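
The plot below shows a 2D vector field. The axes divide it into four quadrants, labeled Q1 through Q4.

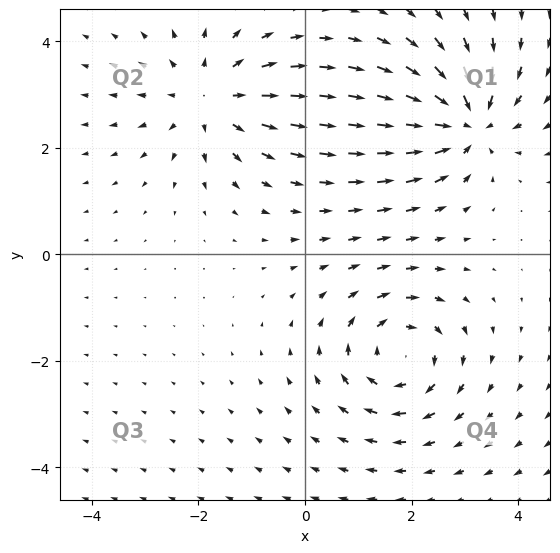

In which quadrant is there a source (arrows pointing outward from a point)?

Q2

The source sits at approximately (-1.8, 2.9), which lies in quadrant Q2. The divergence there is about +4, positive as expected for a source.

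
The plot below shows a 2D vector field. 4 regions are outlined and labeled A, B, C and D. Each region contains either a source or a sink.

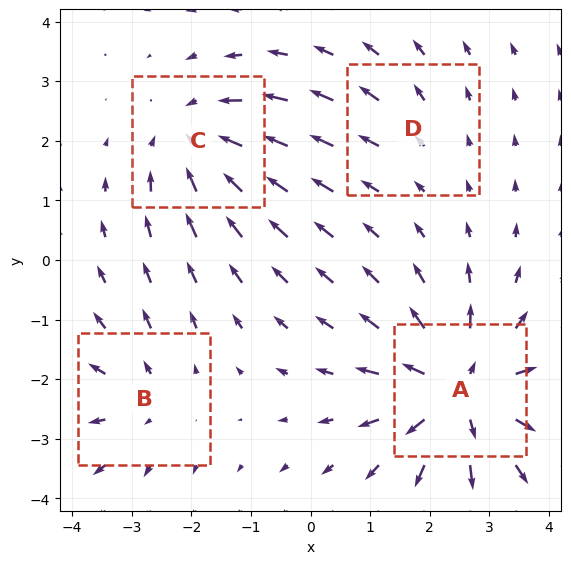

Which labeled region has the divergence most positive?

Divergence at each region's feature centre — A: about +7, B: about +3, C: about -5, D: about +2. Region A is most positive.

A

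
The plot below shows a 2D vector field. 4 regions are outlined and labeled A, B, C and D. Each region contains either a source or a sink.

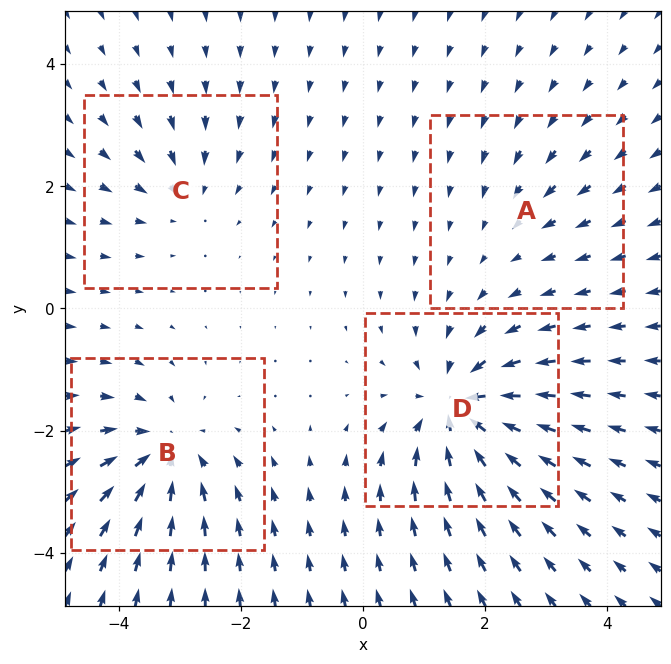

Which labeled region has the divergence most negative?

Divergence at each region's feature centre — A: about -2, B: about -5, C: about -3, D: about -7. Region D is most negative.

D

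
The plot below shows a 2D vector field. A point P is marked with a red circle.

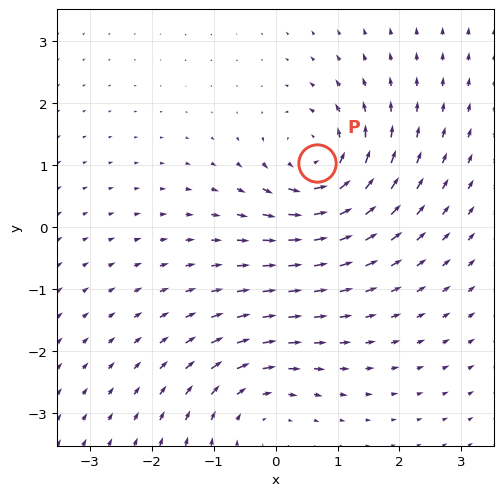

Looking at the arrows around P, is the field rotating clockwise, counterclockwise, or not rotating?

counterclockwise

Near P at (0.7, 1.0) the arrows circulate counterclockwise. The curl (z-component) there is about +5; positive curl means counterclockwise rotation.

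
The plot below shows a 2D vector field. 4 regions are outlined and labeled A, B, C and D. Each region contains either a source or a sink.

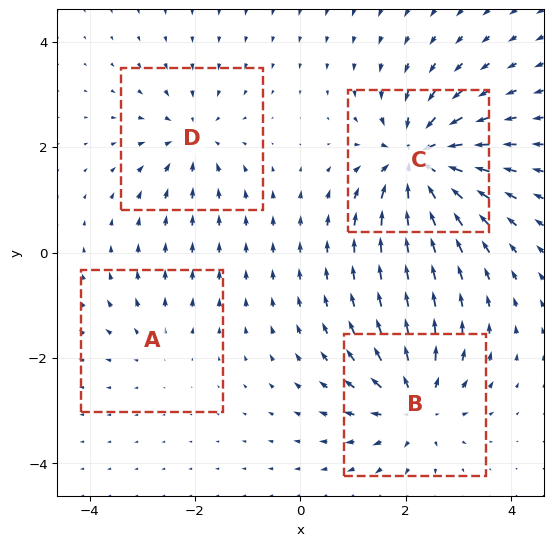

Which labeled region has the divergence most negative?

Divergence at each region's feature centre — A: about +2, B: about +6, C: about -8, D: about -4. Region C is most negative.

C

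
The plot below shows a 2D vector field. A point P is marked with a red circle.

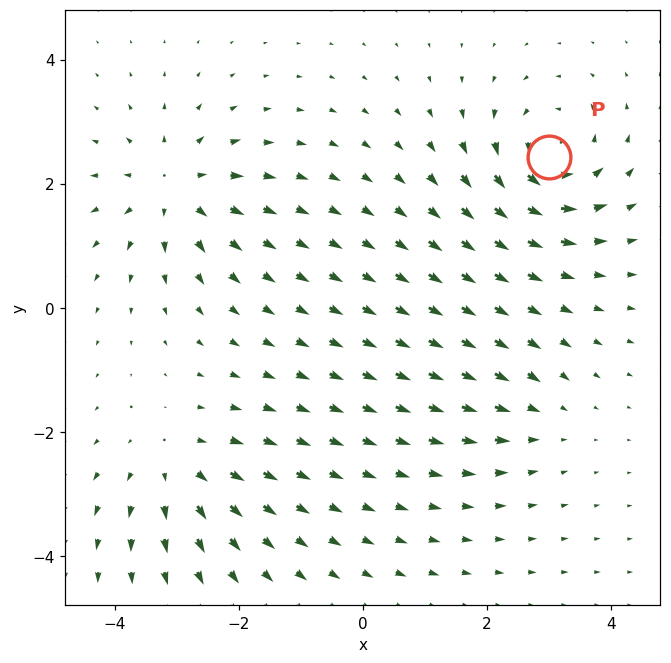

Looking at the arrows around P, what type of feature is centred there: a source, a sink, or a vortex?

At P (3.0, 2.4) the arrows circulate counterclockwise. Divergence ≈0, curl about +6 — near-zero divergence with nonzero curl is a vortex.

vortex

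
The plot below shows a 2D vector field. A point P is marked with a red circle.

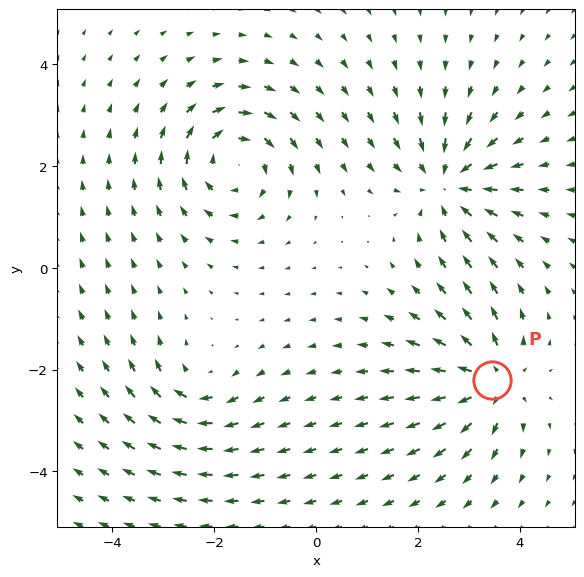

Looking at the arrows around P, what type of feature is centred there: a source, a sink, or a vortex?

At P (3.5, -2.2) the arrows spread outward. Divergence about +6, curl ≈0 — positive divergence with near-zero curl is a source.

source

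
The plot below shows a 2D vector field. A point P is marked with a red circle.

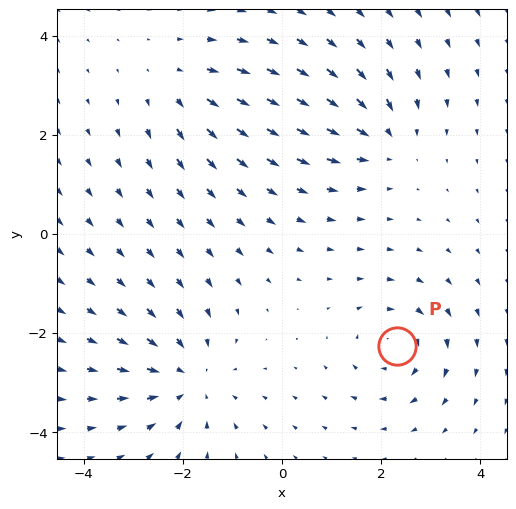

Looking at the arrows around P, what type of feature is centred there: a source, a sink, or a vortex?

At P (2.3, -2.3) the arrows circulate clockwise. Divergence ≈0, curl about -4 — near-zero divergence with nonzero curl is a vortex.

vortex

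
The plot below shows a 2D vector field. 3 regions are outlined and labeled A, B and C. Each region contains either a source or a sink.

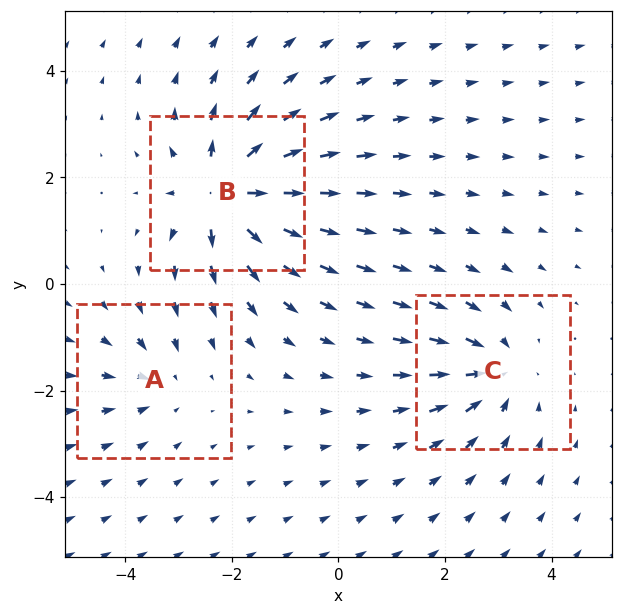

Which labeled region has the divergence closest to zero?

Divergence at each region's feature centre — A: about -2, B: about +5, C: about -4. Region A is closest to zero.

A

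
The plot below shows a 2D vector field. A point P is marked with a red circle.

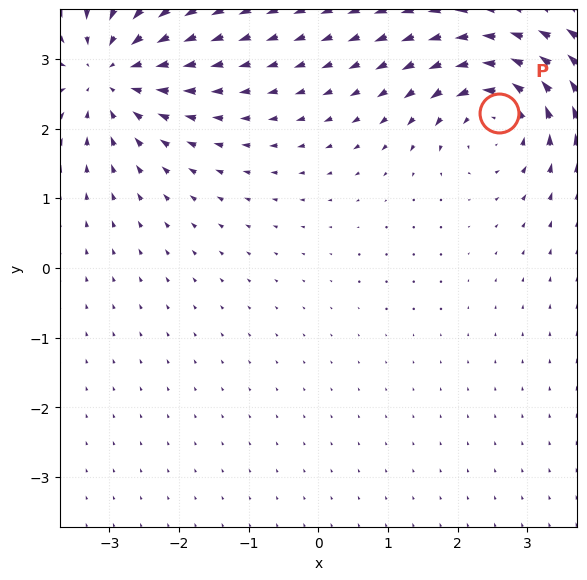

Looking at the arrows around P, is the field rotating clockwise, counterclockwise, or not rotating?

counterclockwise

Near P at (2.6, 2.2) the arrows circulate counterclockwise. The curl (z-component) there is about +5; positive curl means counterclockwise rotation.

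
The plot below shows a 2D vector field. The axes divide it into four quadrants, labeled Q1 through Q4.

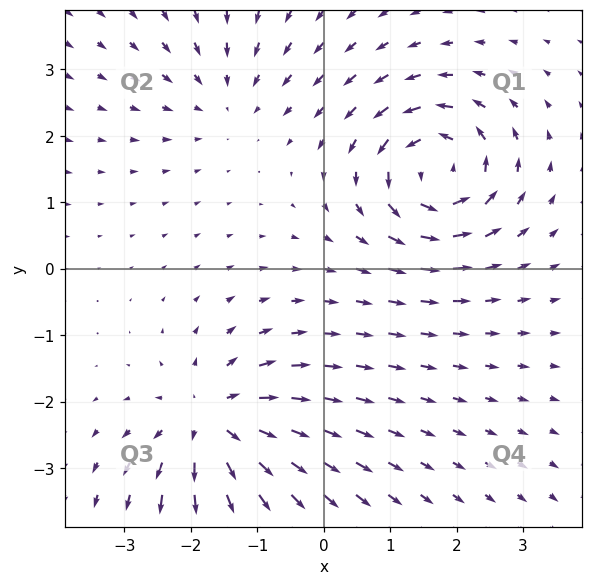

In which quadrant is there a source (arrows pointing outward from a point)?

Q3

The source sits at approximately (-1.7, -2.3), which lies in quadrant Q3. The divergence there is about +5, positive as expected for a source.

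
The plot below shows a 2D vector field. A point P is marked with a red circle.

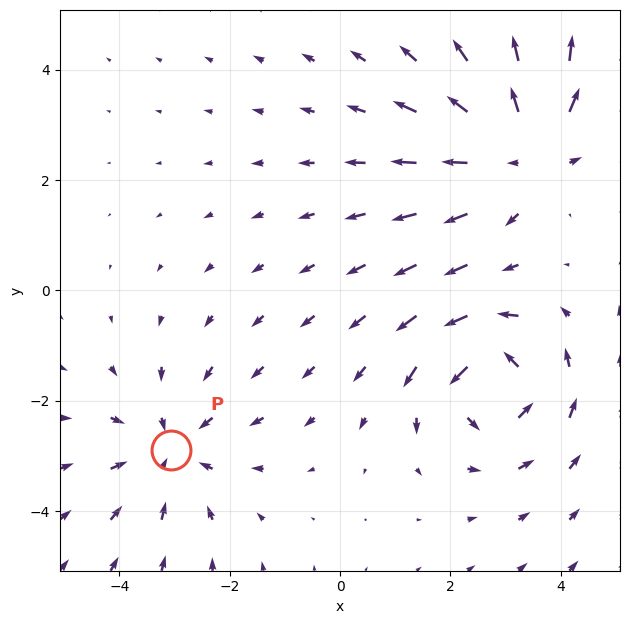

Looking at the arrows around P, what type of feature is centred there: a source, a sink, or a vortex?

At P (-3.1, -2.9) the arrows converge inward. Divergence about -3, curl ≈0 — negative divergence with near-zero curl is a sink.

sink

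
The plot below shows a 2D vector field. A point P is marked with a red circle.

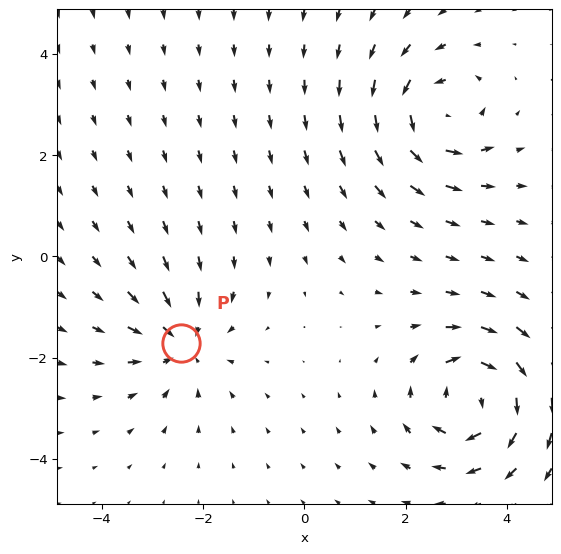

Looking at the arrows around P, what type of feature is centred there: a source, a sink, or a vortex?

sink

At P (-2.4, -1.7) the arrows converge inward. Divergence about -4, curl ≈0 — negative divergence with near-zero curl is a sink.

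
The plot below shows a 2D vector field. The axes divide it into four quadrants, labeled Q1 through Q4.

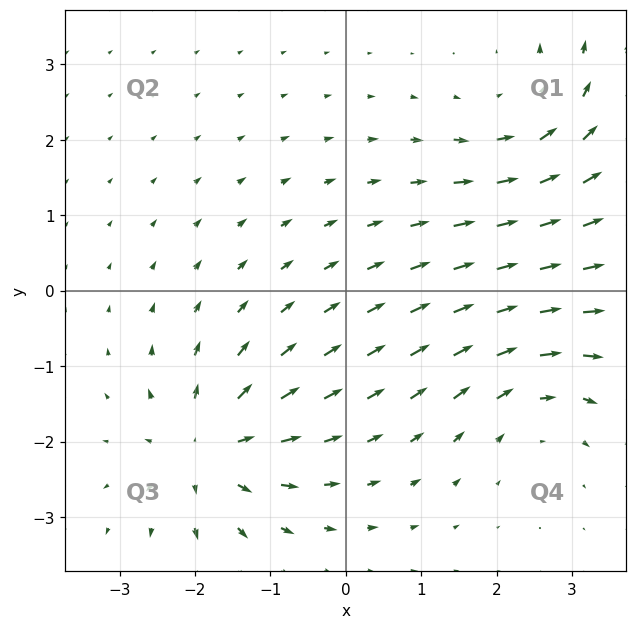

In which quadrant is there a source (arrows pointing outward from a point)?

Q3

The source sits at approximately (-1.8, -2.1), which lies in quadrant Q3. The divergence there is about +5, positive as expected for a source.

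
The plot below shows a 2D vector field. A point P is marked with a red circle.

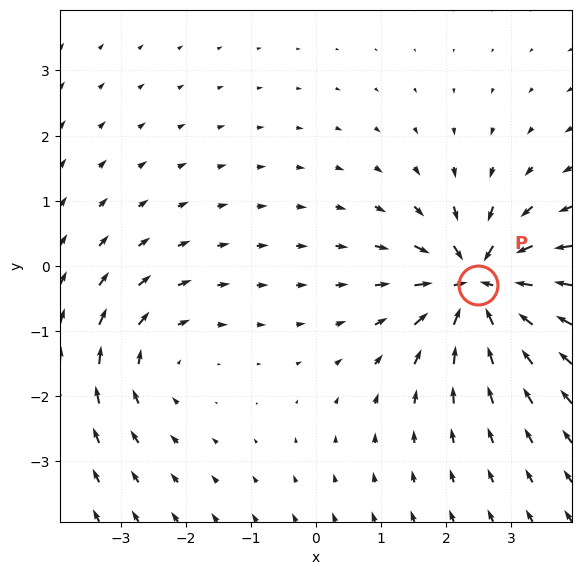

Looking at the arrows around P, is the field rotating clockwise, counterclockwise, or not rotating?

Near P at (2.5, -0.3) the arrows show no circulation. The curl there is ≈0.

not rotating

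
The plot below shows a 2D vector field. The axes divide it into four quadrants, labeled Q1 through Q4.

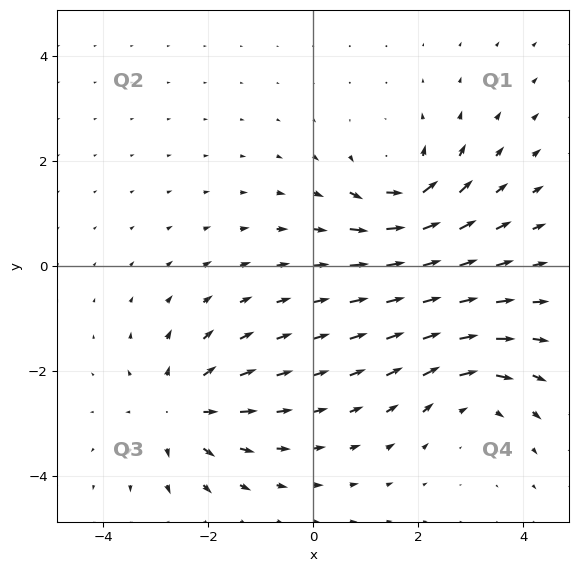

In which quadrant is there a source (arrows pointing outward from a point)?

Q3

The source sits at approximately (-2.5, -2.8), which lies in quadrant Q3. The divergence there is about +4, positive as expected for a source.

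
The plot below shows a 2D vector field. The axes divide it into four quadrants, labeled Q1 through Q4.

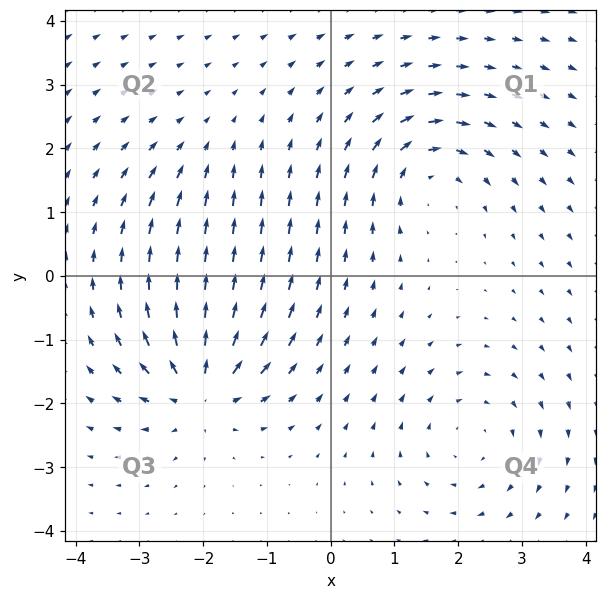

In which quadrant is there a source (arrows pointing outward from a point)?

The source sits at approximately (-2.0, -1.8), which lies in quadrant Q3. The divergence there is about +7, positive as expected for a source.

Q3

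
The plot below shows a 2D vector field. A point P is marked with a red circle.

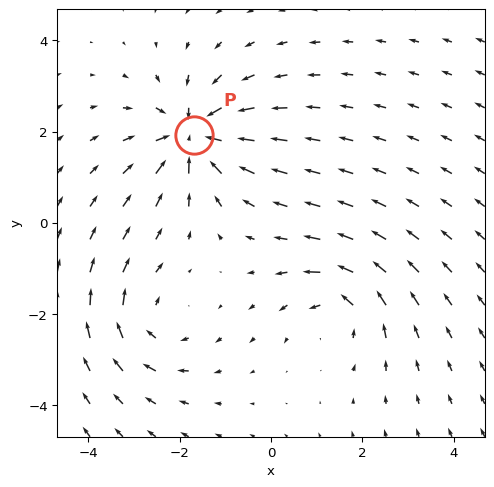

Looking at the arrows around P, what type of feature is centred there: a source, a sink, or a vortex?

sink

At P (-1.7, 1.9) the arrows converge inward. Divergence about -5, curl ≈0 — negative divergence with near-zero curl is a sink.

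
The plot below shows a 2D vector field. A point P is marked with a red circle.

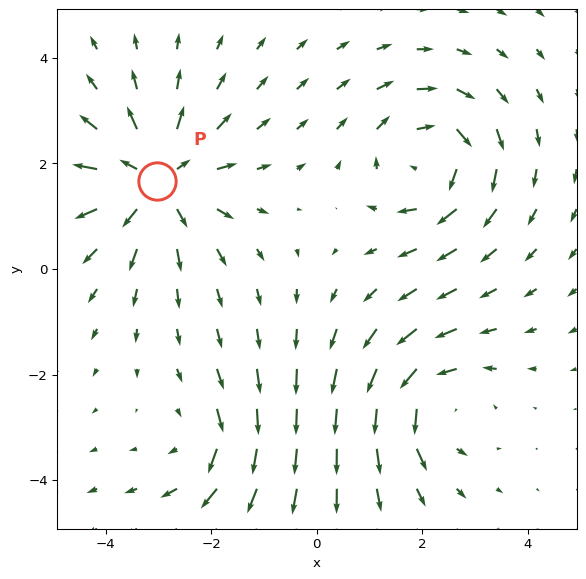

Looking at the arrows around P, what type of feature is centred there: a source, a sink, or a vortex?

source

At P (-3.0, 1.7) the arrows spread outward. Divergence about +5, curl ≈0 — positive divergence with near-zero curl is a source.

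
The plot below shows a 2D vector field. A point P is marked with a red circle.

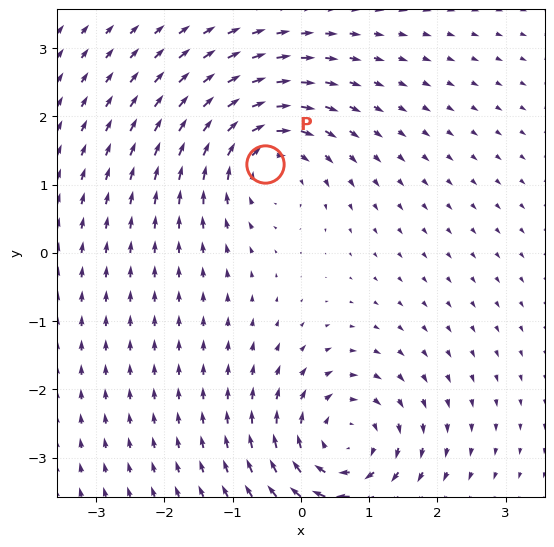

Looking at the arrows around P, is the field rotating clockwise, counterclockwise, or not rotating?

clockwise

Near P at (-0.5, 1.3) the arrows circulate clockwise. The curl (z-component) there is about -5; negative curl means clockwise rotation.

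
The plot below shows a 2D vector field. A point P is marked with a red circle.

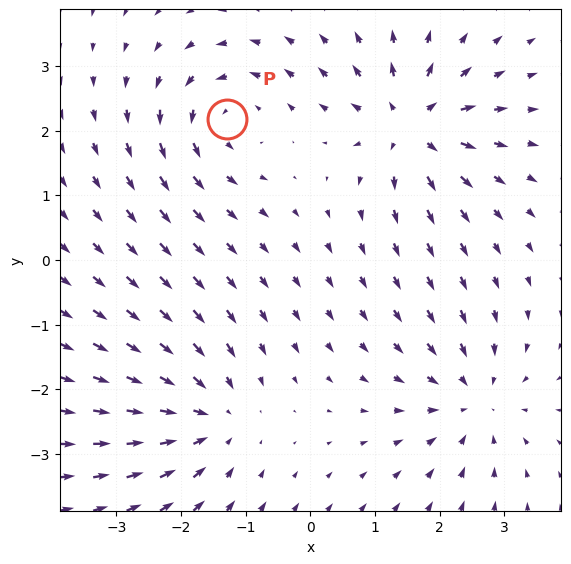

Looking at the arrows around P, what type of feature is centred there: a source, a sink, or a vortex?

vortex

At P (-1.3, 2.2) the arrows circulate counterclockwise. Divergence ≈0, curl about +5 — near-zero divergence with nonzero curl is a vortex.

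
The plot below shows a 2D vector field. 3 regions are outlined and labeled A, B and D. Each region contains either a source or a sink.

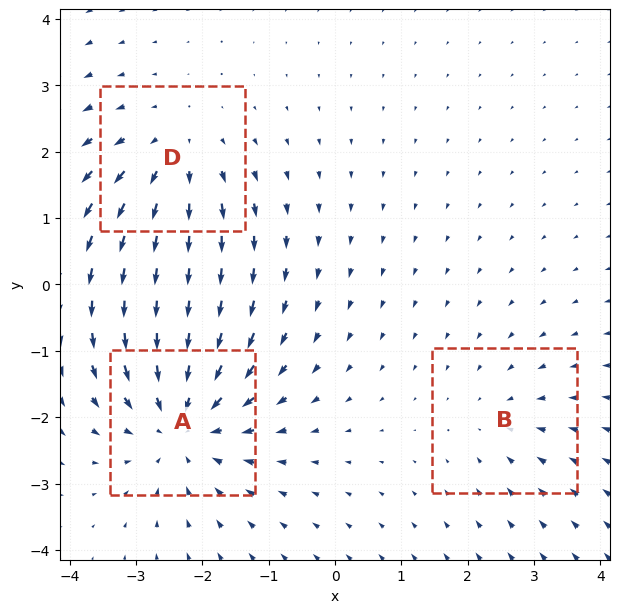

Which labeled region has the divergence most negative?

A

Divergence at each region's feature centre — A: about -4, B: about -2, D: about +3. Region A is most negative.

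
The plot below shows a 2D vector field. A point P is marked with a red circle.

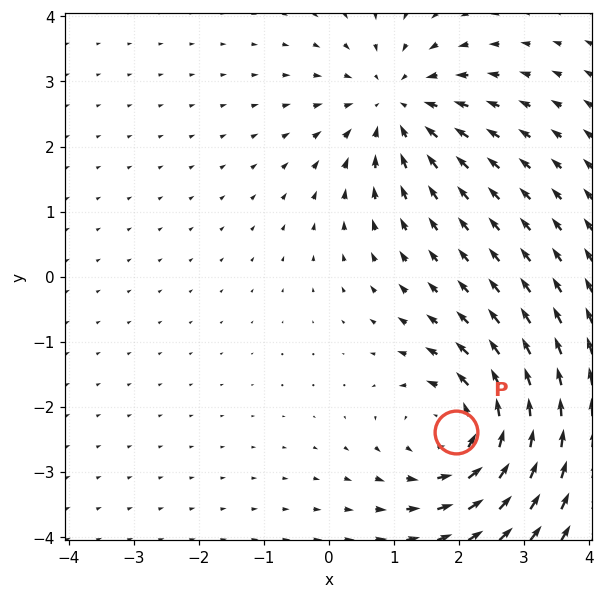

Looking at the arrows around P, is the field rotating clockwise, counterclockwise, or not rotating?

Near P at (2.0, -2.4) the arrows circulate counterclockwise. The curl (z-component) there is about +3; positive curl means counterclockwise rotation.

counterclockwise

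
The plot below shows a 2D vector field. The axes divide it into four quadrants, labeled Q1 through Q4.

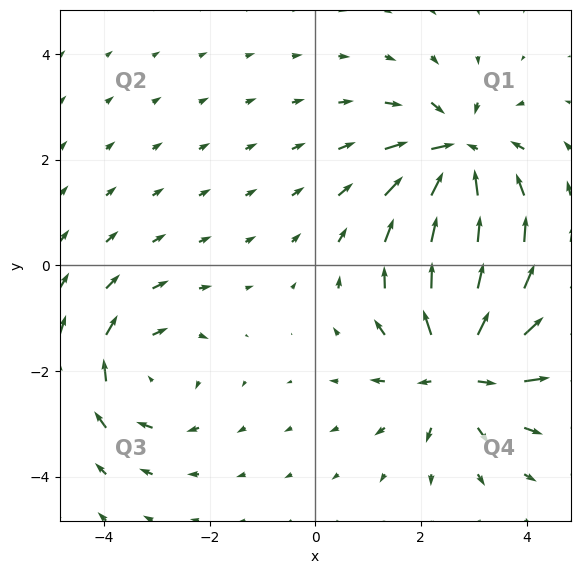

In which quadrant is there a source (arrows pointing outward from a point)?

Q4

The source sits at approximately (2.7, -1.9), which lies in quadrant Q4. The divergence there is about +5, positive as expected for a source.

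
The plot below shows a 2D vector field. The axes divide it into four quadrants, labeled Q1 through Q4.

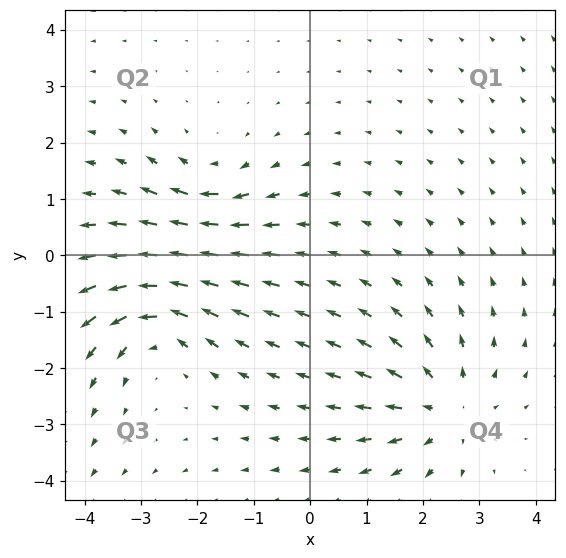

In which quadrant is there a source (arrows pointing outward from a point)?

The source sits at approximately (2.4, -2.7), which lies in quadrant Q4. The divergence there is about +3, positive as expected for a source.

Q4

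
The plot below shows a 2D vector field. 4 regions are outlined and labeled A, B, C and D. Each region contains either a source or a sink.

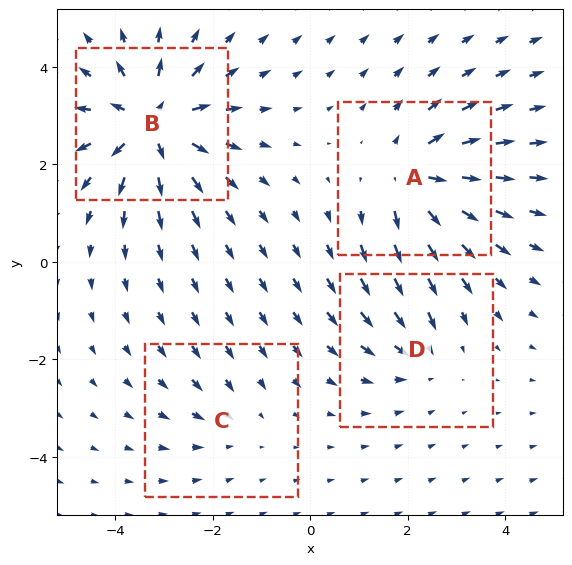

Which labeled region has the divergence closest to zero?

Divergence at each region's feature centre — A: about +5, B: about +7, C: about -2, D: about -3. Region C is closest to zero.

C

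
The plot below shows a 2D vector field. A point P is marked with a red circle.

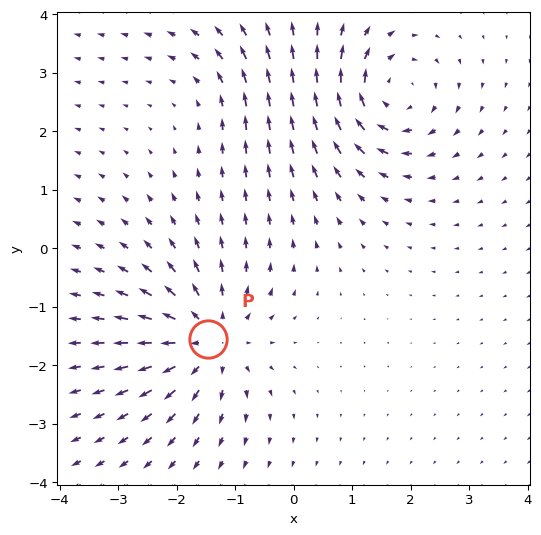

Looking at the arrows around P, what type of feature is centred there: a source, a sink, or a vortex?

source

At P (-1.5, -1.6) the arrows spread outward. Divergence about +6, curl ≈0 — positive divergence with near-zero curl is a source.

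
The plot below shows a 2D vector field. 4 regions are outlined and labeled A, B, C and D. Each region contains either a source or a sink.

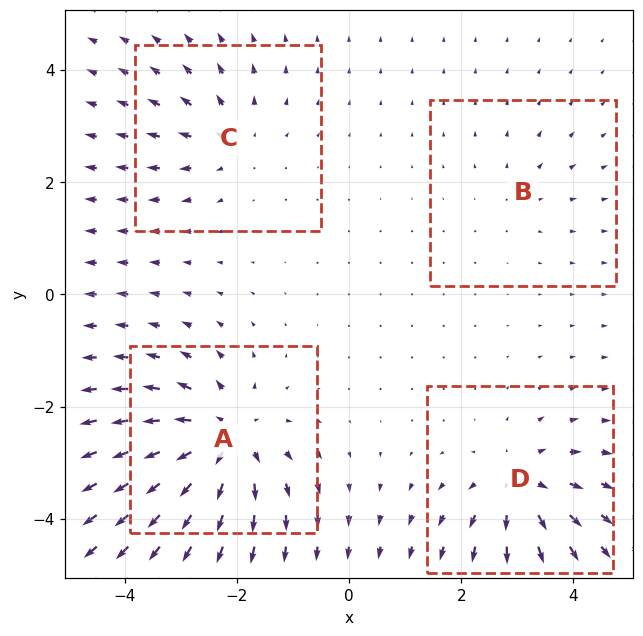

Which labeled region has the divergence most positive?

Divergence at each region's feature centre — A: about +7, B: about +2, C: about +4, D: about +5. Region A is most positive.

A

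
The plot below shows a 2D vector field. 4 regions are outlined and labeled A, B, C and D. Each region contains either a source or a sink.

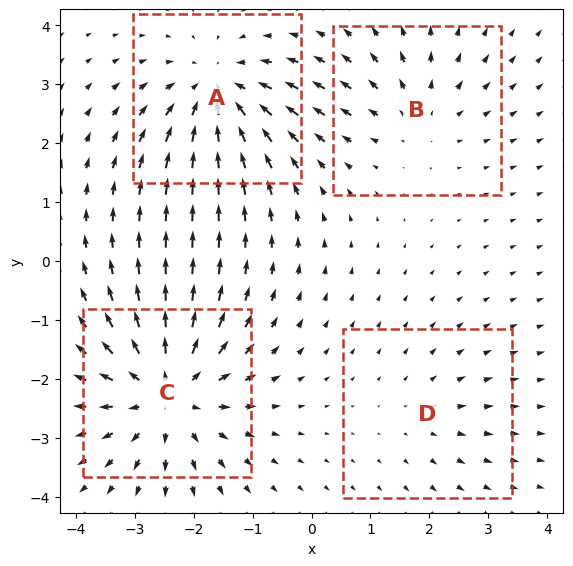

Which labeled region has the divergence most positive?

C

Divergence at each region's feature centre — A: about -5, B: about +3, C: about +6, D: about +2. Region C is most positive.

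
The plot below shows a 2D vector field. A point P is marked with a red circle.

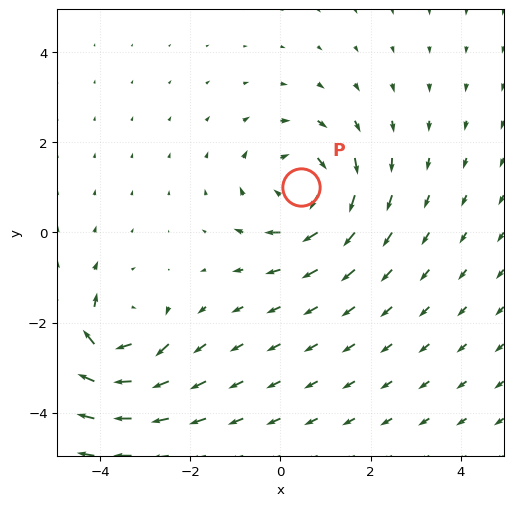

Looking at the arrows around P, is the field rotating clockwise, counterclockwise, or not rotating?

clockwise

Near P at (0.5, 1.0) the arrows circulate clockwise. The curl (z-component) there is about -4; negative curl means clockwise rotation.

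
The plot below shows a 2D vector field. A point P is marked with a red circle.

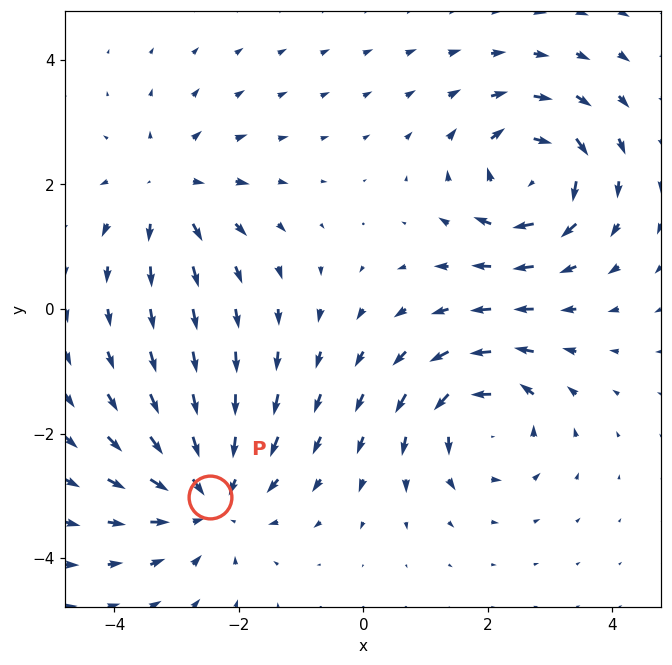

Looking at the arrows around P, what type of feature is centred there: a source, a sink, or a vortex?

At P (-2.5, -3.0) the arrows converge inward. Divergence about -4, curl ≈0 — negative divergence with near-zero curl is a sink.

sink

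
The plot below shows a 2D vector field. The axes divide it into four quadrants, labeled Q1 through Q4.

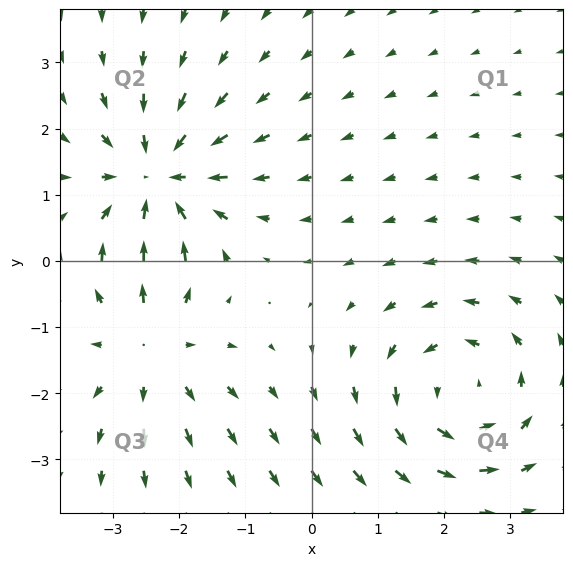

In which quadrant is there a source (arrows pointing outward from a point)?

Q3

The source sits at approximately (-2.4, -1.3), which lies in quadrant Q3. The divergence there is about +3, positive as expected for a source.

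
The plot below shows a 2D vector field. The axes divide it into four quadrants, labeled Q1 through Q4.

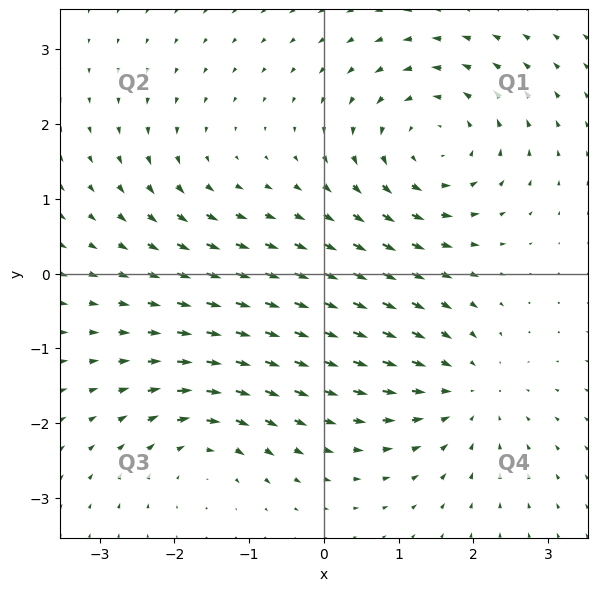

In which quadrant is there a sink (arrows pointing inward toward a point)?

Q4

The sink sits at approximately (1.9, -1.6), which lies in quadrant Q4. The divergence there is about -4, negative as expected for a sink.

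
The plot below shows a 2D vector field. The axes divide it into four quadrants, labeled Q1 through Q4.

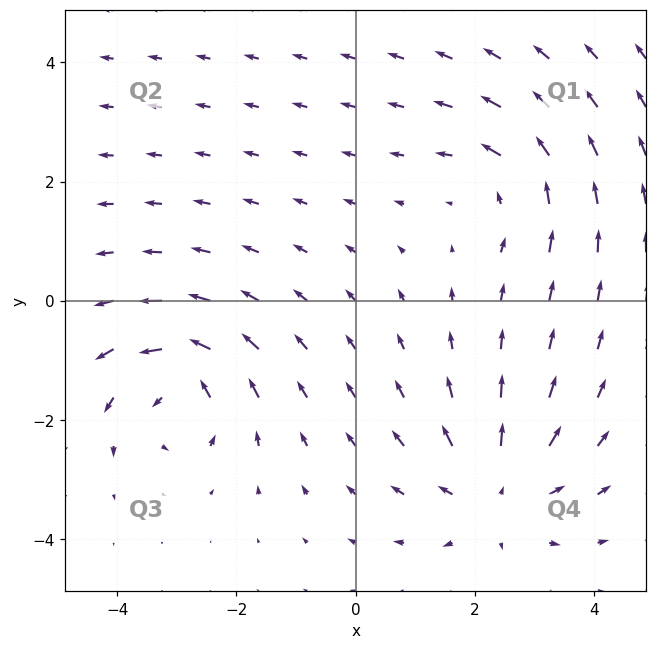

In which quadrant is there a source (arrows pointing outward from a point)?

The source sits at approximately (2.4, -3.2), which lies in quadrant Q4. The divergence there is about +3, positive as expected for a source.

Q4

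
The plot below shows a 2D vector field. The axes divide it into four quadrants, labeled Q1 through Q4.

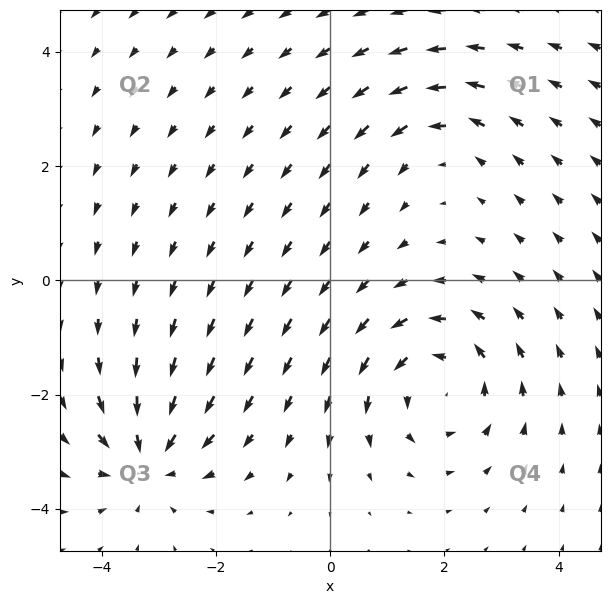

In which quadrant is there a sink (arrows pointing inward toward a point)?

Q3

The sink sits at approximately (-3.2, -3.1), which lies in quadrant Q3. The divergence there is about -4, negative as expected for a sink.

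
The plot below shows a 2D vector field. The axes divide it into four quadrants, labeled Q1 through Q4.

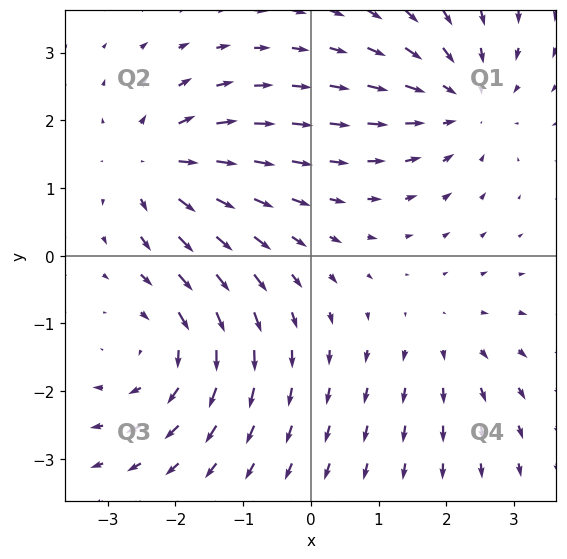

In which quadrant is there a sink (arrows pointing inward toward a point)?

The sink sits at approximately (2.2, 2.3), which lies in quadrant Q1. The divergence there is about -4, negative as expected for a sink.

Q1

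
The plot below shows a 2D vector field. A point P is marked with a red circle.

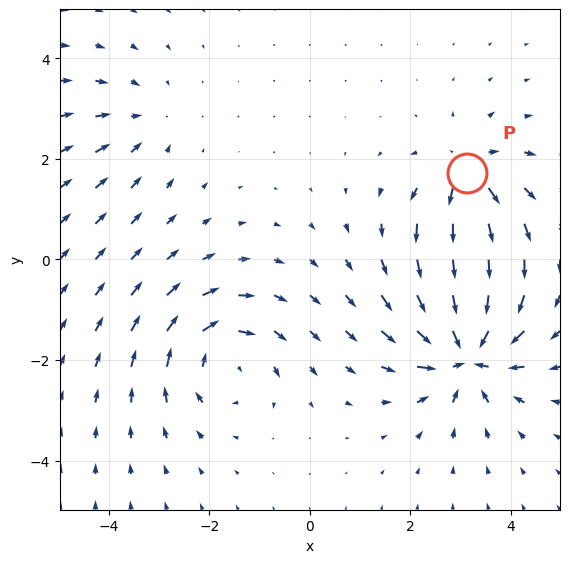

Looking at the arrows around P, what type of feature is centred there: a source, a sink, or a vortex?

source

At P (3.1, 1.7) the arrows spread outward. Divergence about +5, curl ≈0 — positive divergence with near-zero curl is a source.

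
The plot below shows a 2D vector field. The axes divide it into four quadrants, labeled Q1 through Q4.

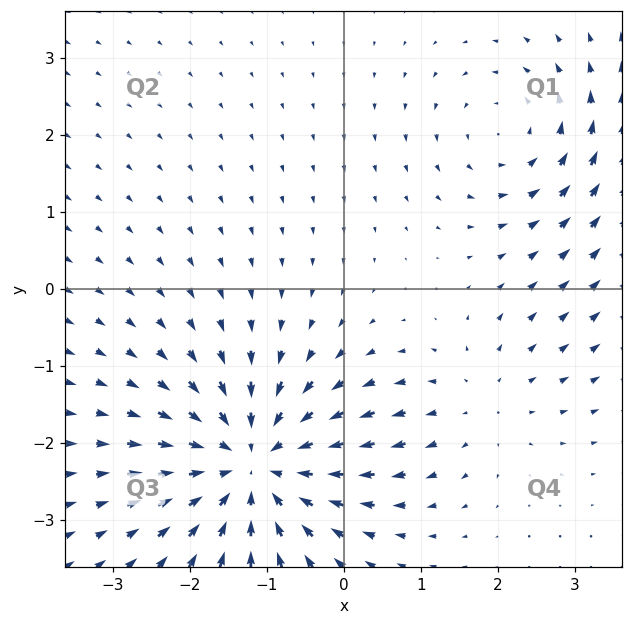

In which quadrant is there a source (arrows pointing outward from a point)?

The source sits at approximately (1.8, -1.5), which lies in quadrant Q4. The divergence there is about +2, positive as expected for a source.

Q4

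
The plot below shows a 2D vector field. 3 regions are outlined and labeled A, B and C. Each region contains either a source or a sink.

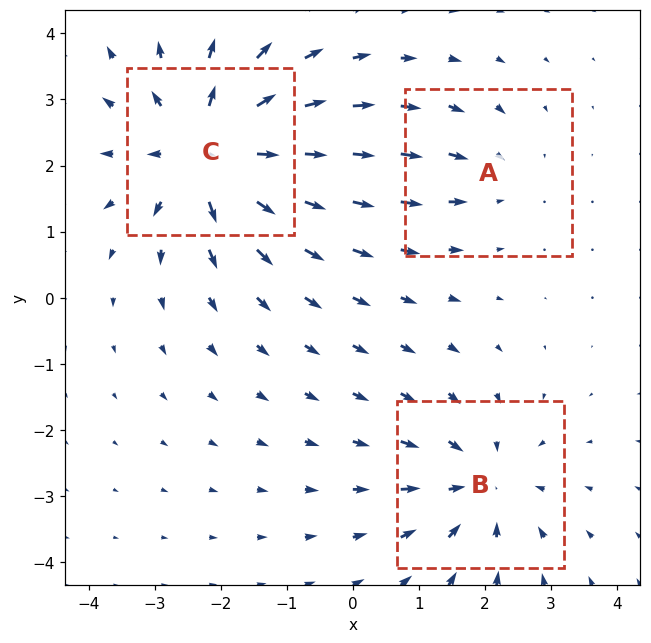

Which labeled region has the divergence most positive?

Divergence at each region's feature centre — A: about -2, B: about -4, C: about +5. Region C is most positive.

C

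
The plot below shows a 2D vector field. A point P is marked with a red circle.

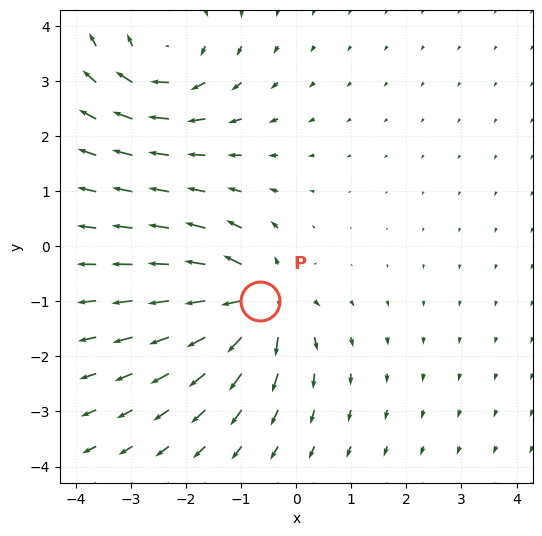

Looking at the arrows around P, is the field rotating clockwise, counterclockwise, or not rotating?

not rotating

Near P at (-0.7, -1.0) the arrows show no circulation. The curl there is ≈0.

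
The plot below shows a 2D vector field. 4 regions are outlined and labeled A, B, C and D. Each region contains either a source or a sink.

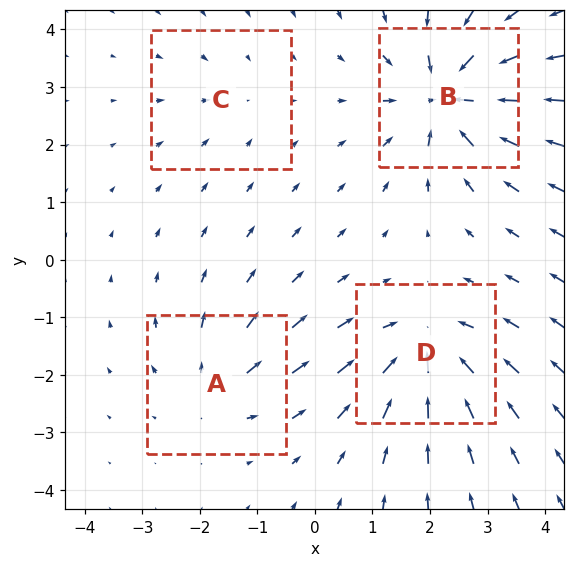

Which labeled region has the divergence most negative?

B

Divergence at each region's feature centre — A: about +4, B: about -8, C: about -2, D: about -6. Region B is most negative.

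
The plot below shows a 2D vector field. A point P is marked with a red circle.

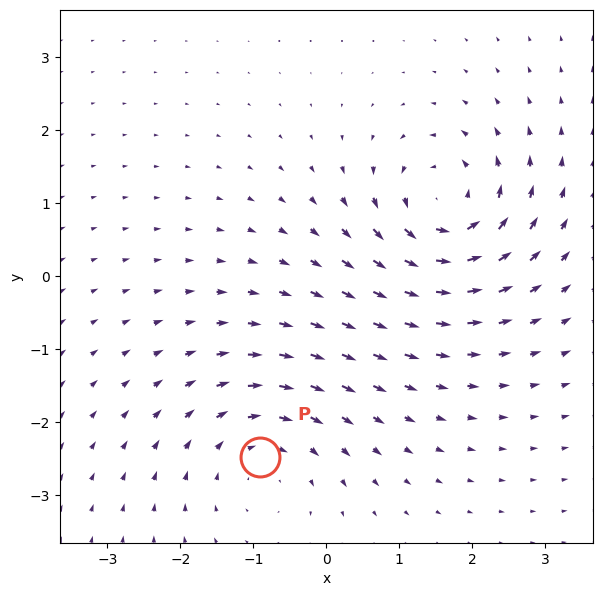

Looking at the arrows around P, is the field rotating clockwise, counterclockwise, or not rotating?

Near P at (-0.9, -2.5) the arrows circulate clockwise. The curl (z-component) there is about -3; negative curl means clockwise rotation.

clockwise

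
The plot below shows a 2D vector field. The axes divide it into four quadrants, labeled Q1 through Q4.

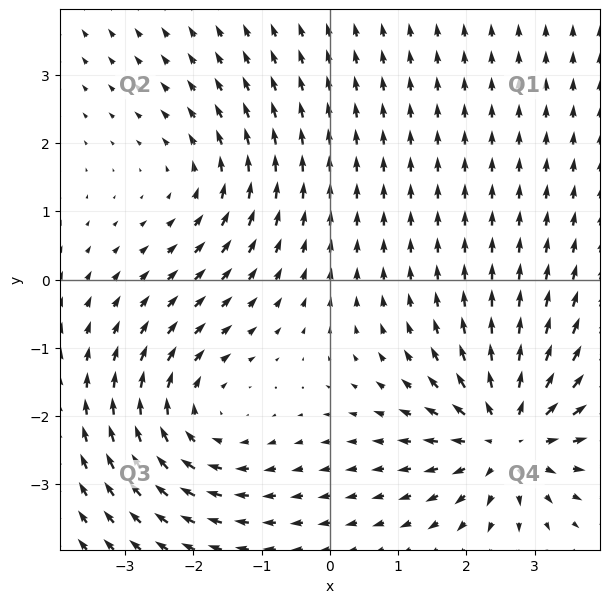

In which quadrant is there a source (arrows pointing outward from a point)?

The source sits at approximately (2.6, -2.3), which lies in quadrant Q4. The divergence there is about +5, positive as expected for a source.

Q4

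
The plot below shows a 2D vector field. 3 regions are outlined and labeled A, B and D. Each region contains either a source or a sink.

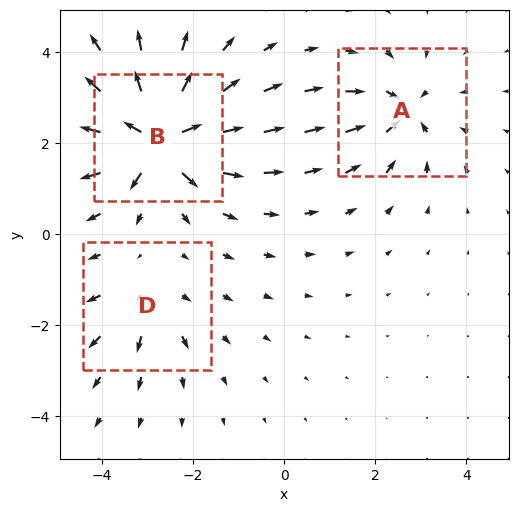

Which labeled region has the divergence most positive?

B

Divergence at each region's feature centre — A: about -4, B: about +6, D: about +2. Region B is most positive.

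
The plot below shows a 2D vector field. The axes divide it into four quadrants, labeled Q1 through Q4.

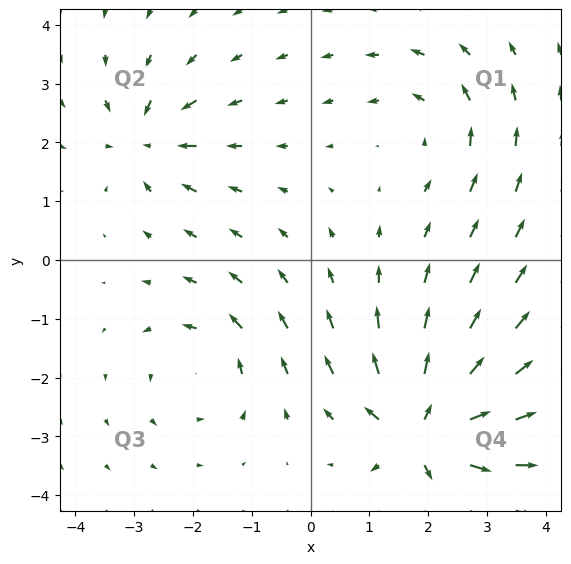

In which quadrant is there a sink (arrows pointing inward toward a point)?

Q2

The sink sits at approximately (-2.8, 2.1), which lies in quadrant Q2. The divergence there is about -4, negative as expected for a sink.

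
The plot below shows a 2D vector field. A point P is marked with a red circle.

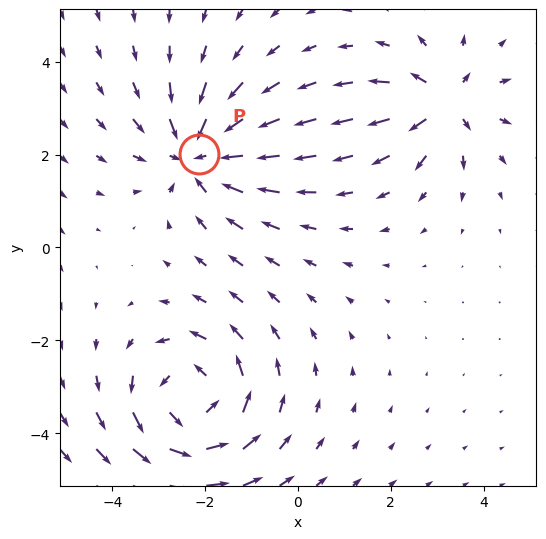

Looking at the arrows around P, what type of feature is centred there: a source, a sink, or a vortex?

At P (-2.1, 2.0) the arrows converge inward. Divergence about -4, curl ≈0 — negative divergence with near-zero curl is a sink.

sink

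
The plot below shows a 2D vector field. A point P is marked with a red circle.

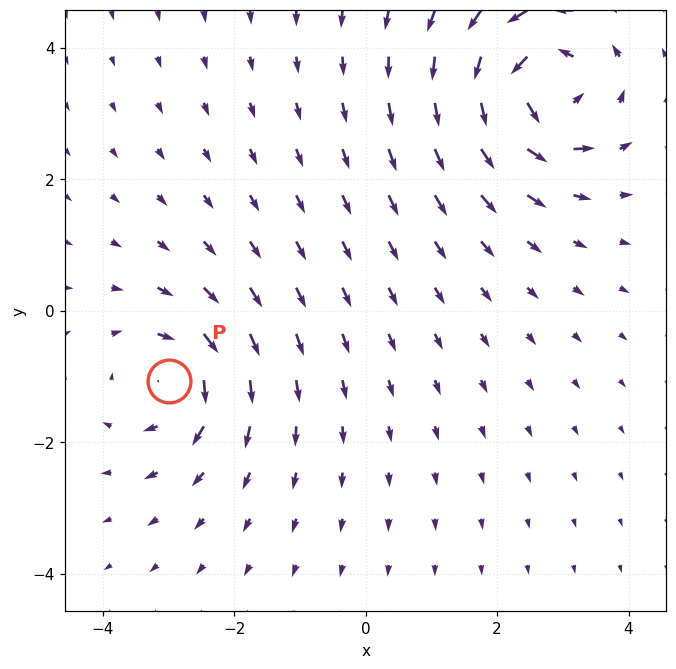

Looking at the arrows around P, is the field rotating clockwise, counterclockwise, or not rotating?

clockwise

Near P at (-3.0, -1.1) the arrows circulate clockwise. The curl (z-component) there is about -4; negative curl means clockwise rotation.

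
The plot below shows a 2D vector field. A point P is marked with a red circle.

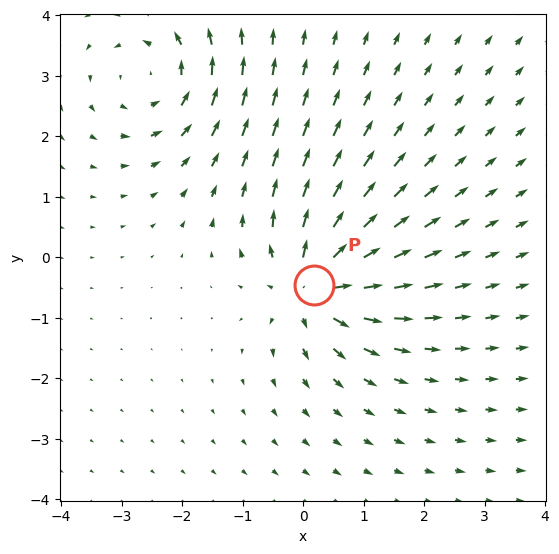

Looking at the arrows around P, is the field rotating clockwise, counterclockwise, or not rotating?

not rotating

Near P at (0.2, -0.5) the arrows show no circulation. The curl there is ≈0.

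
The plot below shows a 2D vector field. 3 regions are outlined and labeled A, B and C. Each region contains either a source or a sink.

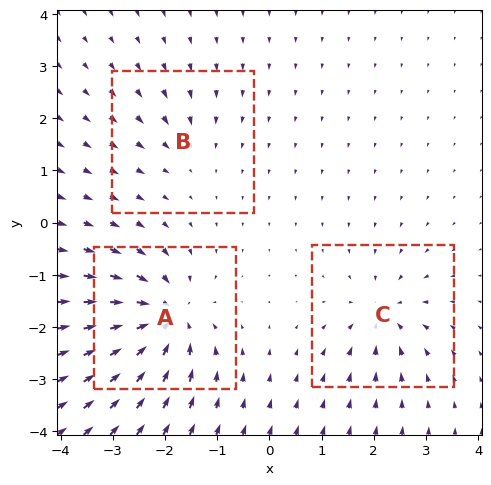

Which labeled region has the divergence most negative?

Divergence at each region's feature centre — A: about -7, B: about -2, C: about -4. Region A is most negative.

A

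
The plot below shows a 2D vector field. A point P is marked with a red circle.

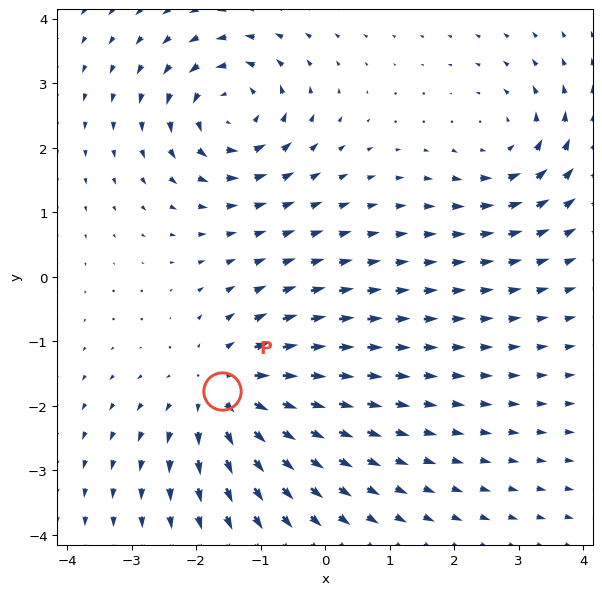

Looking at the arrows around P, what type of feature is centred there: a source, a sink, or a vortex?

source

At P (-1.6, -1.8) the arrows spread outward. Divergence about +4, curl ≈0 — positive divergence with near-zero curl is a source.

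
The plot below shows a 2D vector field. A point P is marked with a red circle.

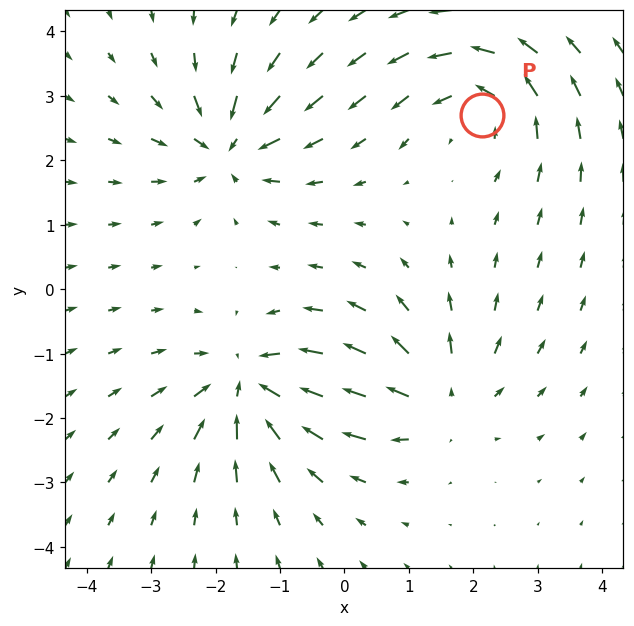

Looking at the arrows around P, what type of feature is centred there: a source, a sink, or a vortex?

vortex

At P (2.1, 2.7) the arrows circulate counterclockwise. Divergence ≈0, curl about +5 — near-zero divergence with nonzero curl is a vortex.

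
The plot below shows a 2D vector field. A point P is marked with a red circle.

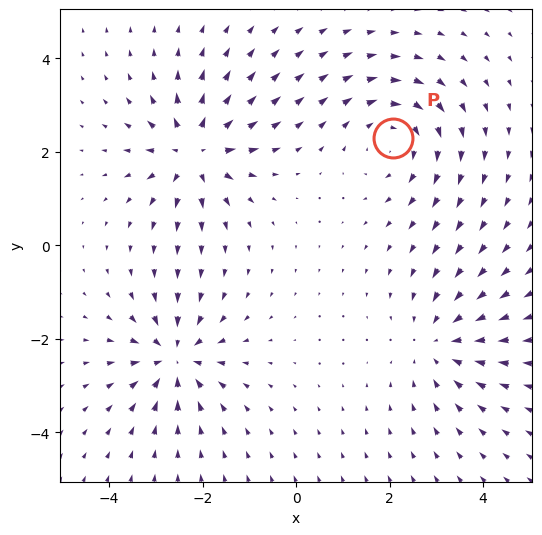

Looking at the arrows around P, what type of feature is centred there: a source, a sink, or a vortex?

At P (2.1, 2.3) the arrows circulate clockwise. Divergence ≈0, curl about -3 — near-zero divergence with nonzero curl is a vortex.

vortex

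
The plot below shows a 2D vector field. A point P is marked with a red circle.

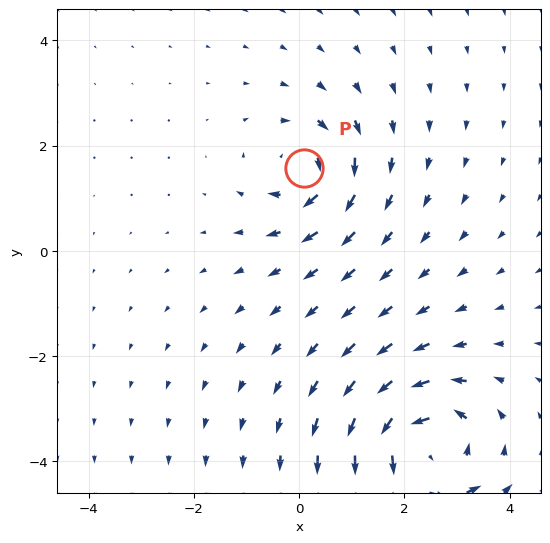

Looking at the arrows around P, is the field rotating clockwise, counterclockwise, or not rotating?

Near P at (0.1, 1.6) the arrows circulate clockwise. The curl (z-component) there is about -4; negative curl means clockwise rotation.

clockwise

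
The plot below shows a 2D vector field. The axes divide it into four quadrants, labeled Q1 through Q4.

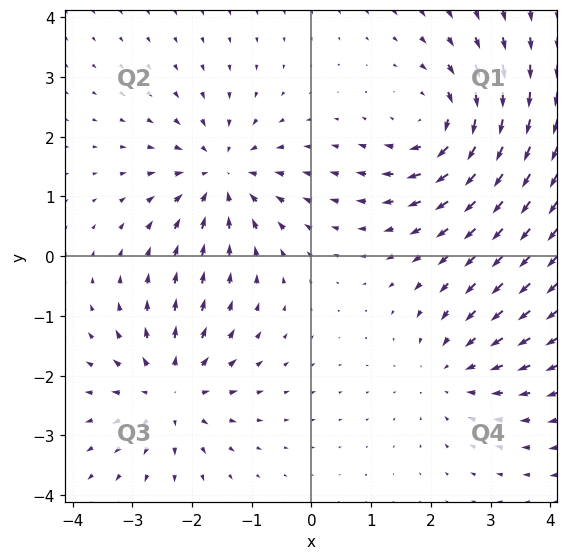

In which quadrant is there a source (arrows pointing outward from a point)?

Q3

The source sits at approximately (-2.4, -2.3), which lies in quadrant Q3. The divergence there is about +4, positive as expected for a source.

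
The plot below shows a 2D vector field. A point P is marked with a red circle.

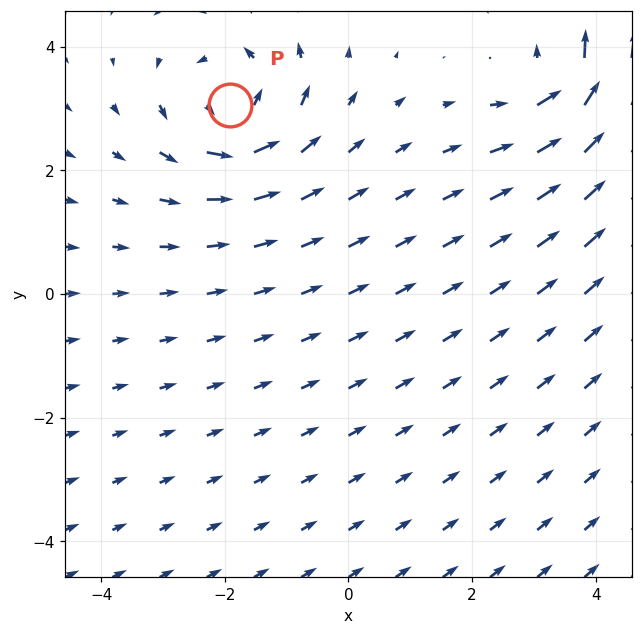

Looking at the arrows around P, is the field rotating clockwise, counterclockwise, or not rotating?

Near P at (-1.9, 3.1) the arrows circulate counterclockwise. The curl (z-component) there is about +3; positive curl means counterclockwise rotation.

counterclockwise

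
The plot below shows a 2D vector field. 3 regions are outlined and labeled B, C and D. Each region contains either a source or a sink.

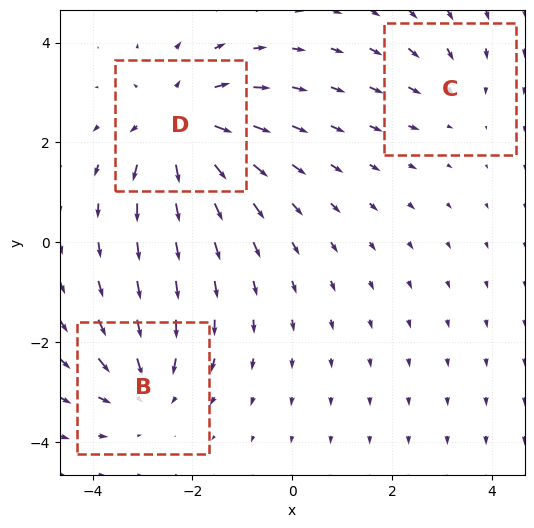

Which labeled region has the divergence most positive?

Divergence at each region's feature centre — B: about -3, C: about -2, D: about +4. Region D is most positive.

D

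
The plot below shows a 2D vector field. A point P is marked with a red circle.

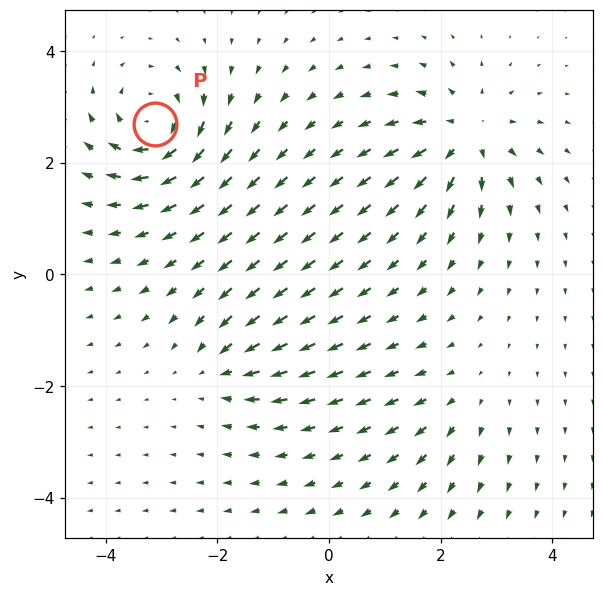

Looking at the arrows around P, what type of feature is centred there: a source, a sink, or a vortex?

vortex

At P (-3.1, 2.7) the arrows circulate clockwise. Divergence ≈0, curl about -7 — near-zero divergence with nonzero curl is a vortex.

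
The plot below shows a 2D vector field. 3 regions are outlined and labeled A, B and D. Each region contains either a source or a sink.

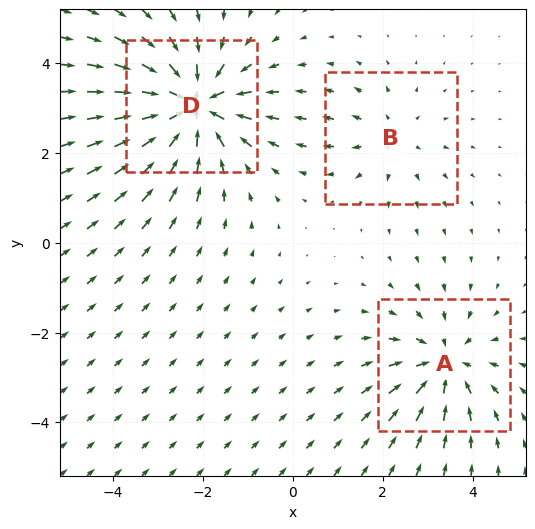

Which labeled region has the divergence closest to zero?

B

Divergence at each region's feature centre — A: about -3, B: about +2, D: about -5. Region B is closest to zero.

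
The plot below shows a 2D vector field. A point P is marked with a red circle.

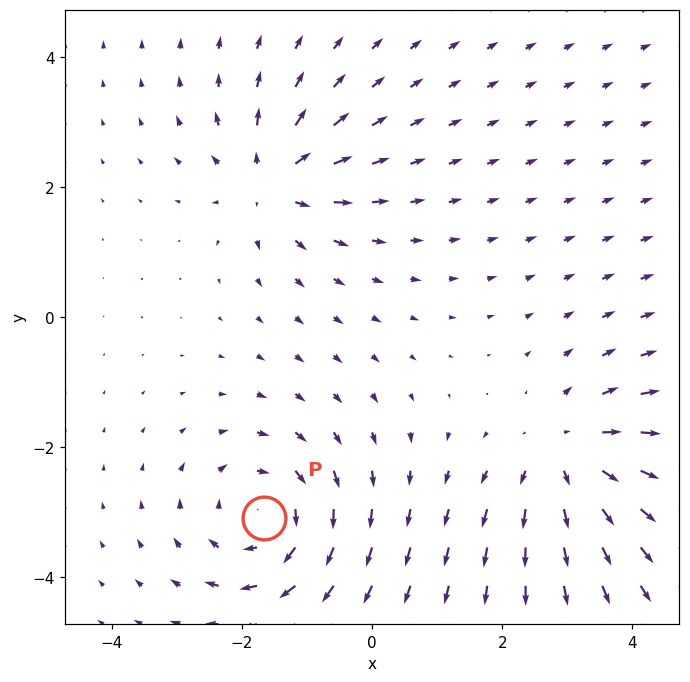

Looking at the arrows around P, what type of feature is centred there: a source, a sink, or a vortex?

At P (-1.7, -3.1) the arrows circulate clockwise. Divergence ≈0, curl about -5 — near-zero divergence with nonzero curl is a vortex.

vortex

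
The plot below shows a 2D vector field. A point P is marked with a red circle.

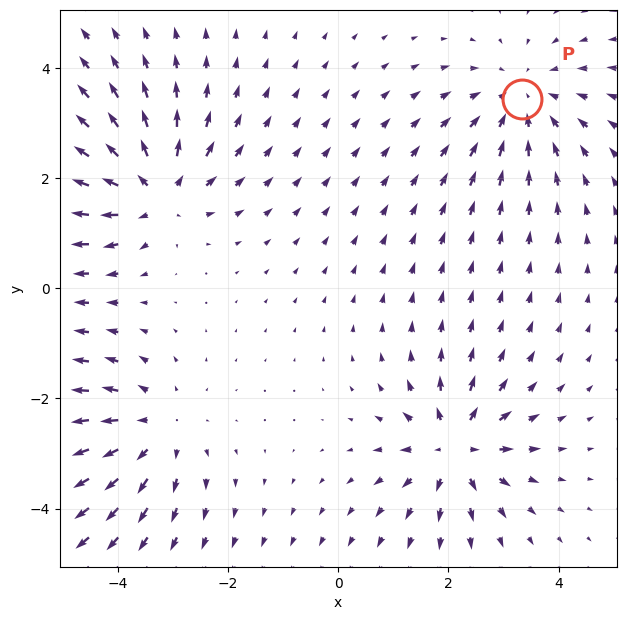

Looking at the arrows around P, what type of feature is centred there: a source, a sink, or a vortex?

At P (3.3, 3.4) the arrows converge inward. Divergence about -4, curl ≈0 — negative divergence with near-zero curl is a sink.

sink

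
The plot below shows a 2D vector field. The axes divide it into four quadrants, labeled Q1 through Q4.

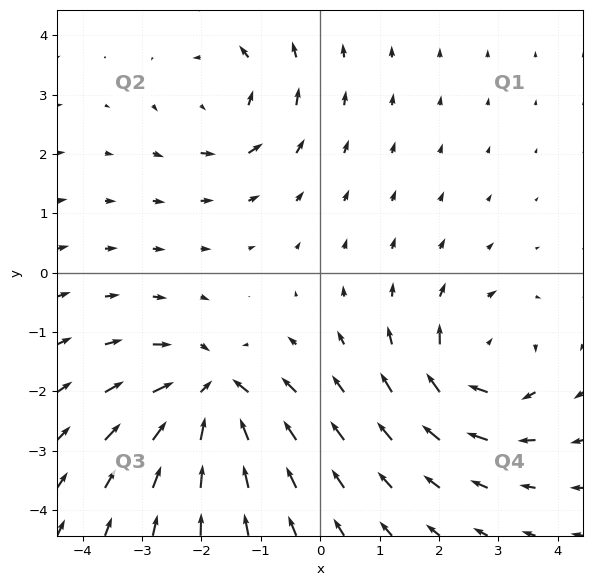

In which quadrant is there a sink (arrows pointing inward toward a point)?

The sink sits at approximately (-1.8, -2.0), which lies in quadrant Q3. The divergence there is about -6, negative as expected for a sink.

Q3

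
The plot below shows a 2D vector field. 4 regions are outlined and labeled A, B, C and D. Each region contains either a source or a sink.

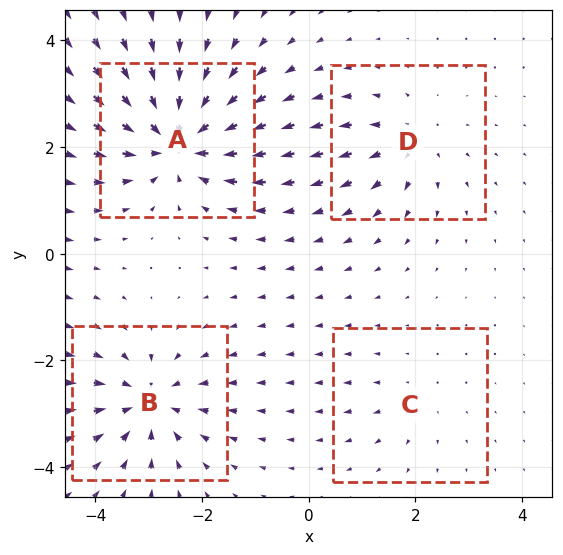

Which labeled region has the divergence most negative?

Divergence at each region's feature centre — A: about -7, B: about -5, C: about +2, D: about +4. Region A is most negative.

A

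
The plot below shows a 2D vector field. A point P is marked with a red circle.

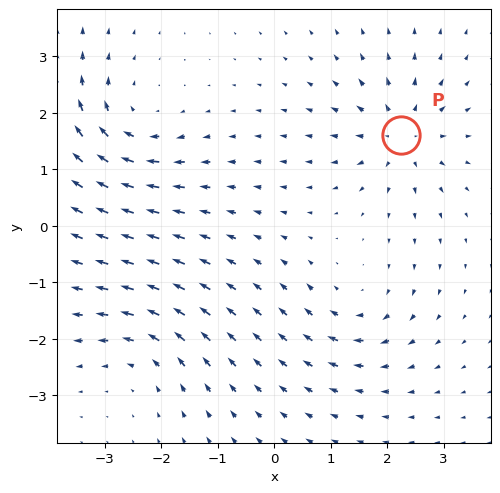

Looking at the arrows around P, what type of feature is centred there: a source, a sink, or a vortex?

source

At P (2.2, 1.6) the arrows spread outward. Divergence about +5, curl ≈0 — positive divergence with near-zero curl is a source.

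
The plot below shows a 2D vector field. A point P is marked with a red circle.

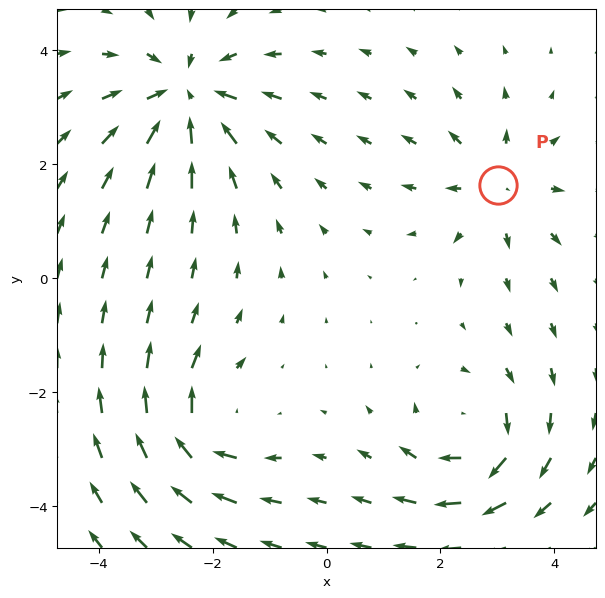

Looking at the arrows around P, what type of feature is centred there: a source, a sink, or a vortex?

source

At P (3.0, 1.6) the arrows spread outward. Divergence about +4, curl ≈0 — positive divergence with near-zero curl is a source.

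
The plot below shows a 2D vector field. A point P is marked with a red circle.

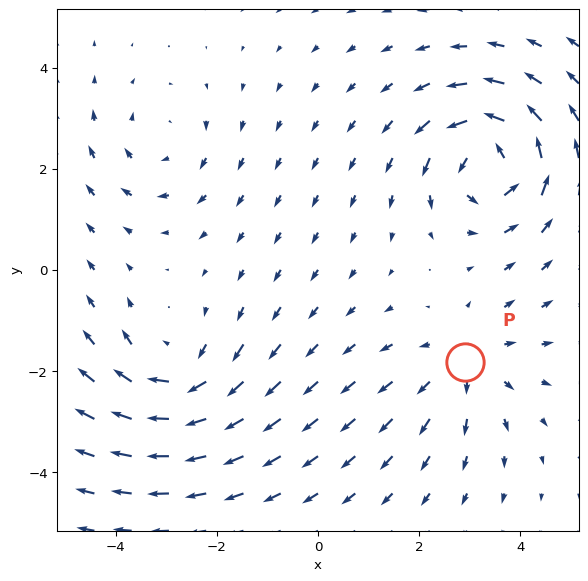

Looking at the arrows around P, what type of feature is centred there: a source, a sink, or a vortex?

At P (2.9, -1.8) the arrows spread outward. Divergence about +3, curl ≈0 — positive divergence with near-zero curl is a source.

source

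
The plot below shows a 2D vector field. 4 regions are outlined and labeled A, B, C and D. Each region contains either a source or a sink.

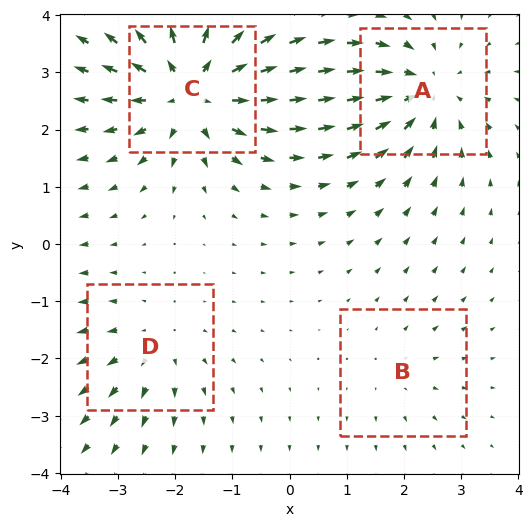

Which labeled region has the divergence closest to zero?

Divergence at each region's feature centre — A: about -5, B: about +2, C: about +7, D: about +3. Region B is closest to zero.

B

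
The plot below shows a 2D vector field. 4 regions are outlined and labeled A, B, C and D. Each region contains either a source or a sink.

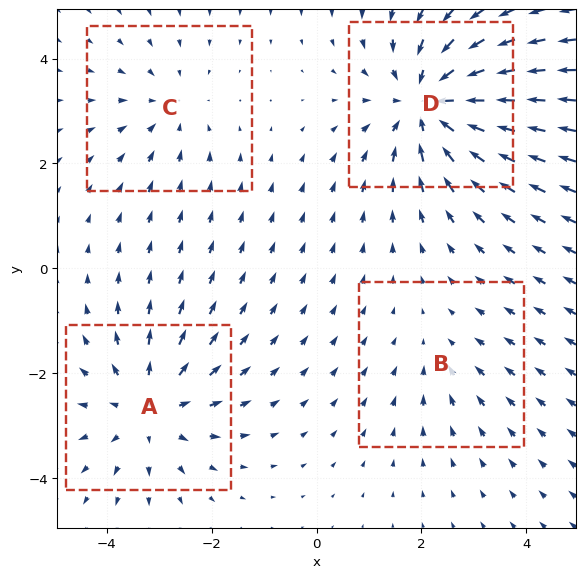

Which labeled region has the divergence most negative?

Divergence at each region's feature centre — A: about +4, B: about -2, C: about -3, D: about -6. Region D is most negative.

D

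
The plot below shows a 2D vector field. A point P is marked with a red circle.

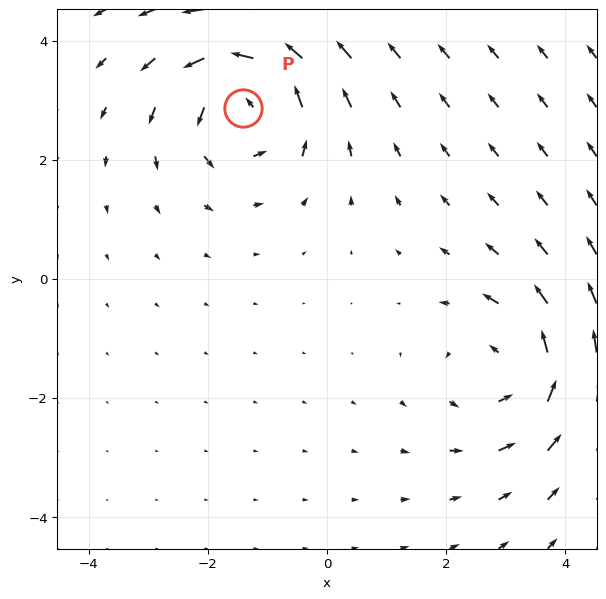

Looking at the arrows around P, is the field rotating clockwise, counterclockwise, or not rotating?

Near P at (-1.4, 2.9) the arrows circulate counterclockwise. The curl (z-component) there is about +6; positive curl means counterclockwise rotation.

counterclockwise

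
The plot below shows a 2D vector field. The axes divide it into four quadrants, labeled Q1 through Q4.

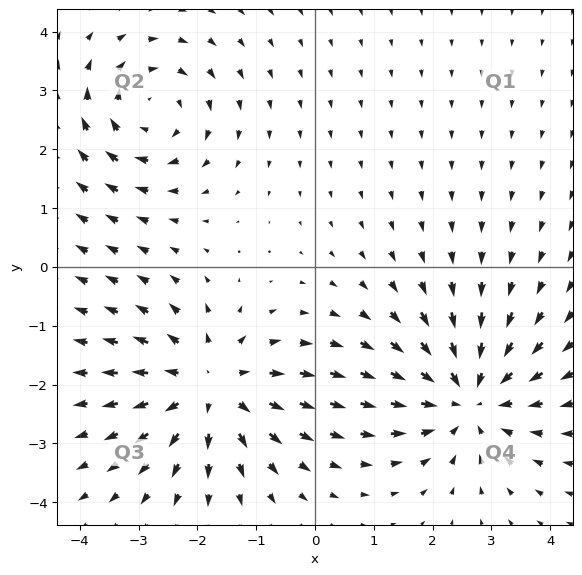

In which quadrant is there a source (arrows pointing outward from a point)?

Q3

The source sits at approximately (-1.8, -2.0), which lies in quadrant Q3. The divergence there is about +4, positive as expected for a source.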